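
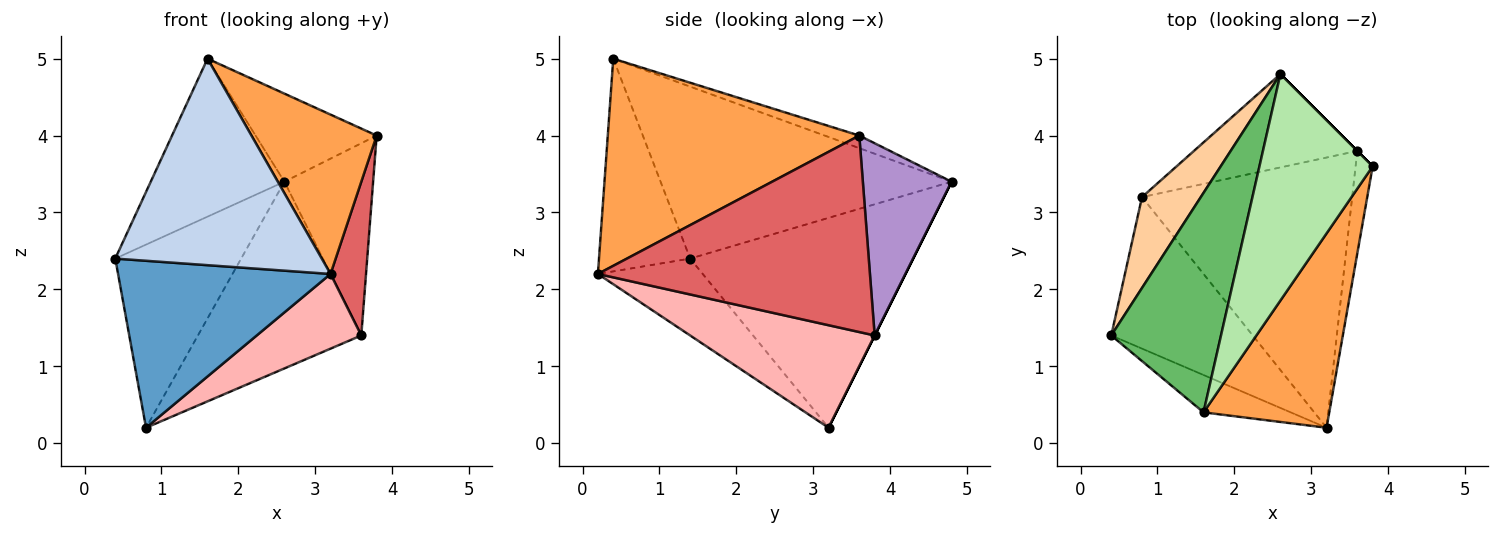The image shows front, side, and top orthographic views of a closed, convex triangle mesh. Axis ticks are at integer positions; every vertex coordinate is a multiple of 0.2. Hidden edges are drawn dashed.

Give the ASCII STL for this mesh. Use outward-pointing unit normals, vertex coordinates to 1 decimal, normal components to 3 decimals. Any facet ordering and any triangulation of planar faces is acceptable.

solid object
 facet normal -0.343 -0.695 -0.631
  outer loop
   vertex 0.8 3.2 0.2
   vertex 3.2 0.2 2.2
   vertex 0.4 1.4 2.4
  endloop
 endfacet
 facet normal -0.398 -0.903 -0.163
  outer loop
   vertex 1.6 0.4 5.0
   vertex 0.4 1.4 2.4
   vertex 3.2 0.2 2.2
  endloop
 endfacet
 facet normal 0.787 -0.392 0.477
  outer loop
   vertex 1.6 0.4 5.0
   vertex 3.2 0.2 2.2
   vertex 3.8 3.6 4.0
  endloop
 endfacet
 facet normal -0.846 0.478 0.237
  outer loop
   vertex 2.6 4.8 3.4
   vertex 0.8 3.2 0.2
   vertex 0.4 1.4 2.4
  endloop
 endfacet
 facet normal -0.786 0.361 0.502
  outer loop
   vertex 2.6 4.8 3.4
   vertex 0.4 1.4 2.4
   vertex 1.6 0.4 5.0
  endloop
 endfacet
 facet normal -0.103 0.361 0.927
  outer loop
   vertex 2.6 4.8 3.4
   vertex 1.6 0.4 5.0
   vertex 3.8 3.6 4.0
  endloop
 endfacet
 facet normal 0.988 -0.129 -0.086
  outer loop
   vertex 3.6 3.8 1.4
   vertex 3.8 3.6 4.0
   vertex 3.2 0.2 2.2
  endloop
 endfacet
 facet normal 0.425 -0.241 -0.872
  outer loop
   vertex 3.6 3.8 1.4
   vertex 3.2 0.2 2.2
   vertex 0.8 3.2 0.2
  endloop
 endfacet
 facet normal 0.707 0.707 0.000
  outer loop
   vertex 3.6 3.8 1.4
   vertex 2.6 4.8 3.4
   vertex 3.8 3.6 4.0
  endloop
 endfacet
 facet normal 0.000 0.894 -0.447
  outer loop
   vertex 3.6 3.8 1.4
   vertex 0.8 3.2 0.2
   vertex 2.6 4.8 3.4
  endloop
 endfacet
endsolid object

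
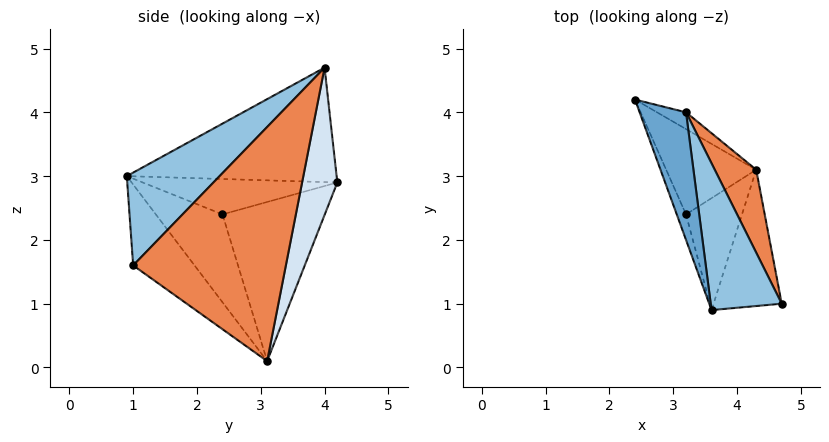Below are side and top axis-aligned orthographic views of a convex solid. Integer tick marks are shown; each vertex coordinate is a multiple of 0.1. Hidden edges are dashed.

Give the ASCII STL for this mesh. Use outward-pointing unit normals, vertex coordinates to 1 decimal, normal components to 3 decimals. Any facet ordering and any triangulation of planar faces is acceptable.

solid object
 facet normal -0.881 -0.310 0.357
  outer loop
   vertex 3.2 4.0 4.7
   vertex 2.4 4.2 2.9
   vertex 3.6 0.9 3.0
  endloop
 endfacet
 facet normal 0.774 -0.225 0.592
  outer loop
   vertex 3.2 4.0 4.7
   vertex 3.6 0.9 3.0
   vertex 4.7 1.0 1.6
  endloop
 endfacet
 facet normal -0.654 -0.518 -0.551
  outer loop
   vertex 4.3 3.1 0.1
   vertex 4.7 1.0 1.6
   vertex 3.6 0.9 3.0
  endloop
 endfacet
 facet normal 0.408 0.909 -0.080
  outer loop
   vertex 4.3 3.1 0.1
   vertex 2.4 4.2 2.9
   vertex 3.2 4.0 4.7
  endloop
 endfacet
 facet normal 0.940 0.298 0.166
  outer loop
   vertex 4.3 3.1 0.1
   vertex 3.2 4.0 4.7
   vertex 4.7 1.0 1.6
  endloop
 endfacet
 facet normal -0.910 -0.338 -0.239
  outer loop
   vertex 3.2 2.4 2.4
   vertex 3.6 0.9 3.0
   vertex 2.4 4.2 2.9
  endloop
 endfacet
 facet normal -0.844 -0.243 -0.478
  outer loop
   vertex 3.2 2.4 2.4
   vertex 2.4 4.2 2.9
   vertex 4.3 3.1 0.1
  endloop
 endfacet
 facet normal -0.772 -0.403 -0.492
  outer loop
   vertex 3.2 2.4 2.4
   vertex 4.3 3.1 0.1
   vertex 3.6 0.9 3.0
  endloop
 endfacet
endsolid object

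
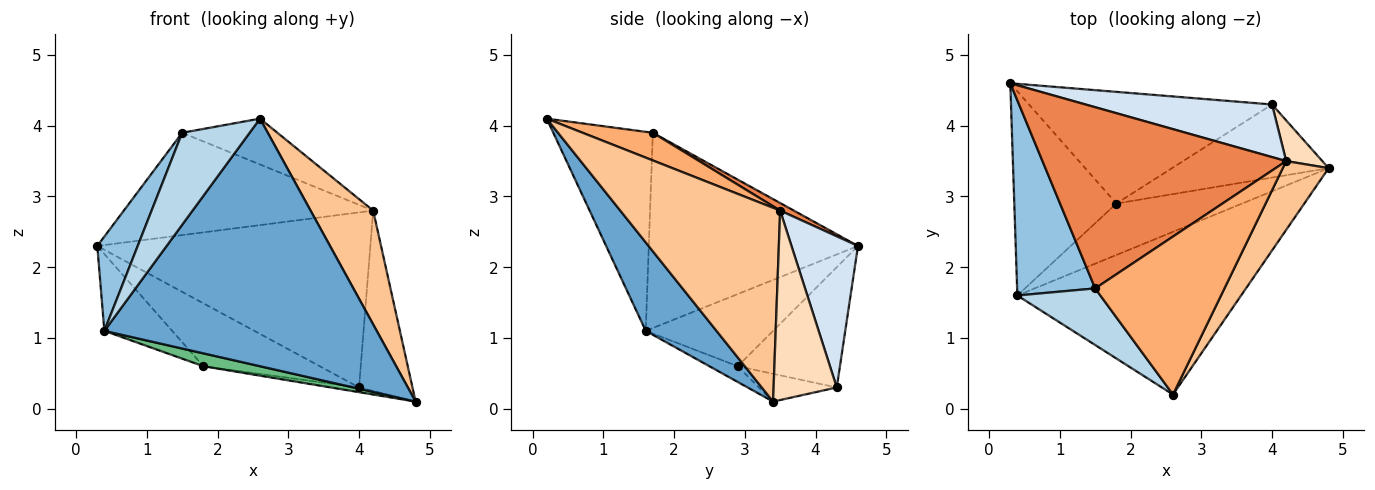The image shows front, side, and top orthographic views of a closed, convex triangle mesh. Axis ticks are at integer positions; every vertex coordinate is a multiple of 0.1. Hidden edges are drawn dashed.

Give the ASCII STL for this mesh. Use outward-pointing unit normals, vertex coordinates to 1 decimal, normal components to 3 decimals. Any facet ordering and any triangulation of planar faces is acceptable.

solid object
 facet normal 0.212 -0.817 -0.537
  outer loop
   vertex 0.4 1.6 1.1
   vertex 4.8 3.4 0.1
   vertex 2.6 0.2 4.1
  endloop
 endfacet
 facet normal -0.914 -0.177 0.365
  outer loop
   vertex 1.5 1.7 3.9
   vertex 0.3 4.6 2.3
   vertex 0.4 1.6 1.1
  endloop
 endfacet
 facet normal -0.782 -0.530 0.326
  outer loop
   vertex 1.5 1.7 3.9
   vertex 0.4 1.6 1.1
   vertex 2.6 0.2 4.1
  endloop
 endfacet
 facet normal 0.227 0.933 0.280
  outer loop
   vertex 4.2 3.5 2.8
   vertex 4.0 4.3 0.3
   vertex 0.3 4.6 2.3
  endloop
 endfacet
 facet normal 0.027 0.491 0.870
  outer loop
   vertex 4.2 3.5 2.8
   vertex 0.3 4.6 2.3
   vertex 1.5 1.7 3.9
  endloop
 endfacet
 facet normal 0.201 0.273 0.941
  outer loop
   vertex 4.2 3.5 2.8
   vertex 1.5 1.7 3.9
   vertex 2.6 0.2 4.1
  endloop
 endfacet
 facet normal 0.909 -0.356 0.215
  outer loop
   vertex 4.2 3.5 2.8
   vertex 2.6 0.2 4.1
   vertex 4.8 3.4 0.1
  endloop
 endfacet
 facet normal 0.755 0.639 0.144
  outer loop
   vertex 4.2 3.5 2.8
   vertex 4.8 3.4 0.1
   vertex 4.0 4.3 0.3
  endloop
 endfacet
 facet normal -0.120 -0.241 -0.963
  outer loop
   vertex 1.8 2.9 0.6
   vertex 4.8 3.4 0.1
   vertex 0.4 1.6 1.1
  endloop
 endfacet
 facet normal -0.174 0.063 -0.983
  outer loop
   vertex 1.8 2.9 0.6
   vertex 4.0 4.3 0.3
   vertex 4.8 3.4 0.1
  endloop
 endfacet
 facet normal -0.552 0.294 -0.781
  outer loop
   vertex 1.8 2.9 0.6
   vertex 0.4 1.6 1.1
   vertex 0.3 4.6 2.3
  endloop
 endfacet
 facet normal -0.396 0.451 -0.800
  outer loop
   vertex 1.8 2.9 0.6
   vertex 0.3 4.6 2.3
   vertex 4.0 4.3 0.3
  endloop
 endfacet
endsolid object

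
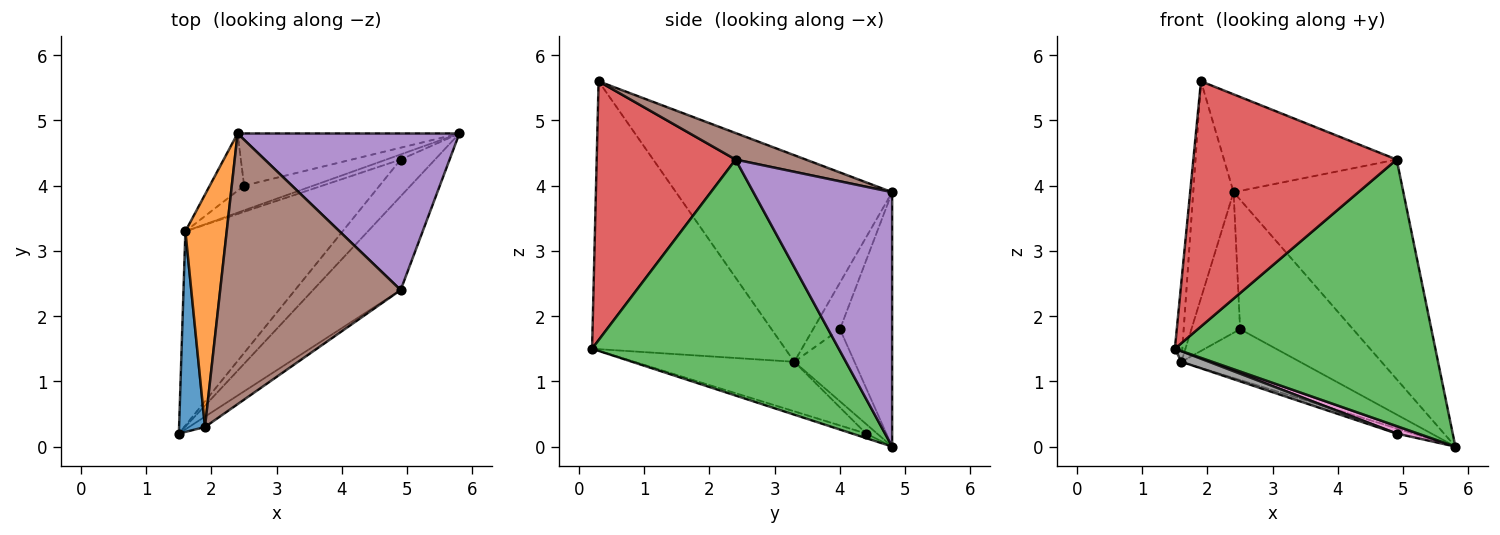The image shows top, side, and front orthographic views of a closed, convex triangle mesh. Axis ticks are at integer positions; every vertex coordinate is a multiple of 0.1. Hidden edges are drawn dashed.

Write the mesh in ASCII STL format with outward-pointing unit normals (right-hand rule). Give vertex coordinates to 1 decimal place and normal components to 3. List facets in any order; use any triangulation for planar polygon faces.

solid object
 facet normal -0.995 0.038 0.096
  outer loop
   vertex 1.6 3.3 1.3
   vertex 1.5 0.2 1.5
   vertex 1.9 0.3 5.6
  endloop
 endfacet
 facet normal -0.965 0.180 0.193
  outer loop
   vertex 1.6 3.3 1.3
   vertex 1.9 0.3 5.6
   vertex 2.4 4.8 3.9
  endloop
 endfacet
 facet normal 0.666 -0.703 -0.247
  outer loop
   vertex 4.9 2.4 4.4
   vertex 1.5 0.2 1.5
   vertex 5.8 4.8 0.0
  endloop
 endfacet
 facet normal 0.564 -0.825 -0.035
  outer loop
   vertex 4.9 2.4 4.4
   vertex 1.9 0.3 5.6
   vertex 1.5 0.2 1.5
  endloop
 endfacet
 facet normal 0.554 0.678 0.483
  outer loop
   vertex 4.9 2.4 4.4
   vertex 5.8 4.8 0.0
   vertex 2.4 4.8 3.9
  endloop
 endfacet
 facet normal 0.137 0.337 0.932
  outer loop
   vertex 4.9 2.4 4.4
   vertex 2.4 4.8 3.9
   vertex 1.9 0.3 5.6
  endloop
 endfacet
 facet normal -0.129 -0.197 -0.972
  outer loop
   vertex 4.9 4.4 0.2
   vertex 5.8 4.8 0.0
   vertex 1.5 0.2 1.5
  endloop
 endfacet
 facet normal -0.300 -0.052 -0.952
  outer loop
   vertex 4.9 4.4 0.2
   vertex 1.5 0.2 1.5
   vertex 1.6 3.3 1.3
  endloop
 endfacet
 facet normal -0.426 0.640 -0.640
  outer loop
   vertex 4.9 4.4 0.2
   vertex 1.6 3.3 1.3
   vertex 5.8 4.8 0.0
  endloop
 endfacet
 facet normal -0.394 0.852 -0.344
  outer loop
   vertex 2.5 4.0 1.8
   vertex 2.4 4.8 3.9
   vertex 5.8 4.8 0.0
  endloop
 endfacet
 facet normal -0.415 0.818 -0.398
  outer loop
   vertex 2.5 4.0 1.8
   vertex 5.8 4.8 0.0
   vertex 1.6 3.3 1.3
  endloop
 endfacet
 facet normal -0.455 0.825 -0.336
  outer loop
   vertex 2.5 4.0 1.8
   vertex 1.6 3.3 1.3
   vertex 2.4 4.8 3.9
  endloop
 endfacet
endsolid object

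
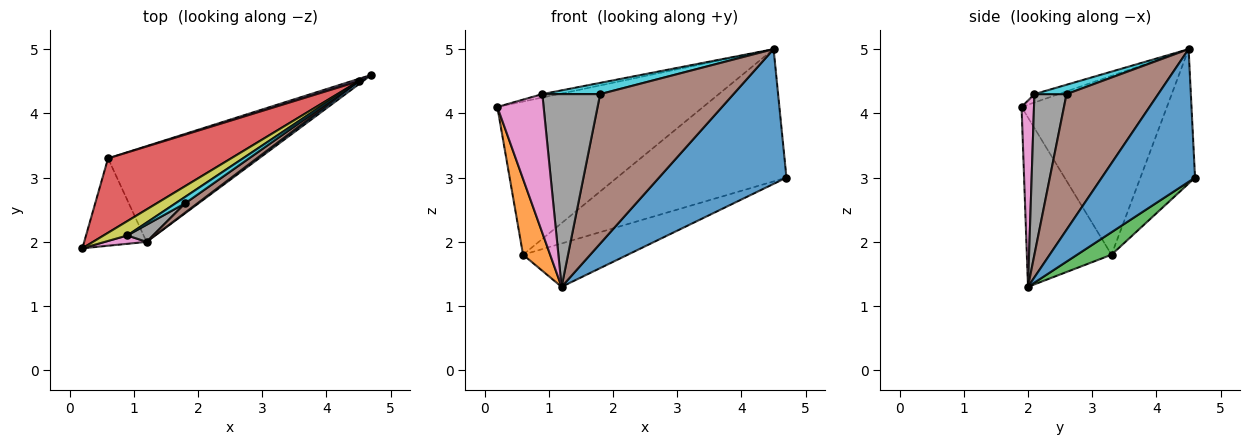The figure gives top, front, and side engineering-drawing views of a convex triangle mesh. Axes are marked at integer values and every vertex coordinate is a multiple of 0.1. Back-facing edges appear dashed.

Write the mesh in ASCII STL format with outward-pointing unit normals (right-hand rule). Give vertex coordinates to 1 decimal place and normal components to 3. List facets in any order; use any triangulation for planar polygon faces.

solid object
 facet normal 0.590 -0.807 0.019
  outer loop
   vertex 4.5 4.5 5.0
   vertex 1.2 2.0 1.3
   vertex 4.7 4.6 3.0
  endloop
 endfacet
 facet normal -0.899 -0.287 -0.331
  outer loop
   vertex 0.6 3.3 1.8
   vertex 1.2 2.0 1.3
   vertex 0.2 1.9 4.1
  endloop
 endfacet
 facet normal 0.134 0.409 -0.903
  outer loop
   vertex 0.6 3.3 1.8
   vertex 4.7 4.6 3.0
   vertex 1.2 2.0 1.3
  endloop
 endfacet
 facet normal -0.536 0.759 0.369
  outer loop
   vertex 0.6 3.3 1.8
   vertex 0.2 1.9 4.1
   vertex 4.5 4.5 5.0
  endloop
 endfacet
 facet normal -0.307 0.952 0.017
  outer loop
   vertex 0.6 3.3 1.8
   vertex 4.5 4.5 5.0
   vertex 4.7 4.6 3.0
  endloop
 endfacet
 facet normal 0.566 -0.823 0.051
  outer loop
   vertex 1.8 2.6 4.3
   vertex 1.2 2.0 1.3
   vertex 4.5 4.5 5.0
  endloop
 endfacet
 facet normal 0.259 -0.964 0.058
  outer loop
   vertex 0.9 2.1 4.3
   vertex 0.2 1.9 4.1
   vertex 1.2 2.0 1.3
  endloop
 endfacet
 facet normal 0.484 -0.872 0.077
  outer loop
   vertex 0.9 2.1 4.3
   vertex 1.2 2.0 1.3
   vertex 1.8 2.6 4.3
  endloop
 endfacet
 facet normal -0.326 0.220 0.919
  outer loop
   vertex 0.9 2.1 4.3
   vertex 4.5 4.5 5.0
   vertex 0.2 1.9 4.1
  endloop
 endfacet
 facet normal 0.434 -0.782 0.447
  outer loop
   vertex 0.9 2.1 4.3
   vertex 1.8 2.6 4.3
   vertex 4.5 4.5 5.0
  endloop
 endfacet
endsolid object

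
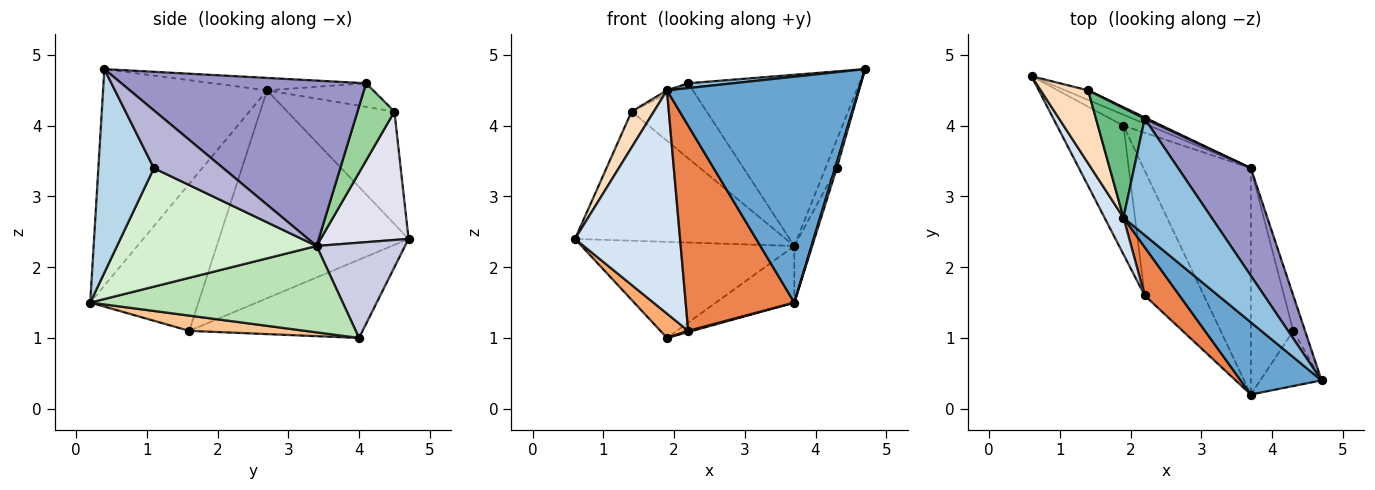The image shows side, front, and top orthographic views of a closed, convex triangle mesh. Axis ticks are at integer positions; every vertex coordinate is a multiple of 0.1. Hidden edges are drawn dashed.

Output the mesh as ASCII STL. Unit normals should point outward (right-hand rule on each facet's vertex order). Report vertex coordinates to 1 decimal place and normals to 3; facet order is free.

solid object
 facet normal -0.632 -0.738 0.236
  outer loop
   vertex 1.9 2.7 4.5
   vertex 3.7 0.2 1.5
   vertex 4.7 0.4 4.8
  endloop
 endfacet
 facet normal -0.140 -0.041 0.989
  outer loop
   vertex 1.9 2.7 4.5
   vertex 4.7 0.4 4.8
   vertex 2.2 4.1 4.6
  endloop
 endfacet
 facet normal 0.957 -0.030 -0.288
  outer loop
   vertex 4.3 1.1 3.4
   vertex 4.7 0.4 4.8
   vertex 3.7 0.2 1.5
  endloop
 endfacet
 facet normal -0.872 -0.483 0.079
  outer loop
   vertex 2.2 1.6 1.1
   vertex 1.9 2.7 4.5
   vertex 0.6 4.7 2.4
  endloop
 endfacet
 facet normal -0.696 -0.699 0.165
  outer loop
   vertex 2.2 1.6 1.1
   vertex 3.7 0.2 1.5
   vertex 1.9 2.7 4.5
  endloop
 endfacet
 facet normal -0.757 -0.121 -0.642
  outer loop
   vertex 2.2 1.6 1.1
   vertex 0.6 4.7 2.4
   vertex 1.9 4.0 1.0
  endloop
 endfacet
 facet normal 0.250 -0.009 -0.968
  outer loop
   vertex 2.2 1.6 1.1
   vertex 1.9 4.0 1.0
   vertex 3.7 0.2 1.5
  endloop
 endfacet
 facet normal -0.905 -0.188 0.381
  outer loop
   vertex 1.4 4.5 4.2
   vertex 0.6 4.7 2.4
   vertex 1.9 2.7 4.5
  endloop
 endfacet
 facet normal -0.435 0.029 0.900
  outer loop
   vertex 1.4 4.5 4.2
   vertex 1.9 2.7 4.5
   vertex 2.2 4.1 4.6
  endloop
 endfacet
 facet normal 0.441 0.897 0.015
  outer loop
   vertex 3.7 3.4 2.3
   vertex 1.4 4.5 4.2
   vertex 2.2 4.1 4.6
  endloop
 endfacet
 facet normal 0.616 0.191 -0.764
  outer loop
   vertex 3.7 3.4 2.3
   vertex 3.7 0.2 1.5
   vertex 1.9 4.0 1.0
  endloop
 endfacet
 facet normal 0.938 0.084 -0.336
  outer loop
   vertex 3.7 3.4 2.3
   vertex 4.3 1.1 3.4
   vertex 3.7 0.2 1.5
  endloop
 endfacet
 facet normal 0.771 0.539 0.339
  outer loop
   vertex 3.7 3.4 2.3
   vertex 2.2 4.1 4.6
   vertex 4.7 0.4 4.8
  endloop
 endfacet
 facet normal 0.968 0.158 -0.197
  outer loop
   vertex 3.7 3.4 2.3
   vertex 4.7 0.4 4.8
   vertex 4.3 1.1 3.4
  endloop
 endfacet
 facet normal 0.382 0.918 -0.105
  outer loop
   vertex 3.7 3.4 2.3
   vertex 1.9 4.0 1.0
   vertex 0.6 4.7 2.4
  endloop
 endfacet
 facet normal 0.384 0.921 -0.068
  outer loop
   vertex 3.7 3.4 2.3
   vertex 0.6 4.7 2.4
   vertex 1.4 4.5 4.2
  endloop
 endfacet
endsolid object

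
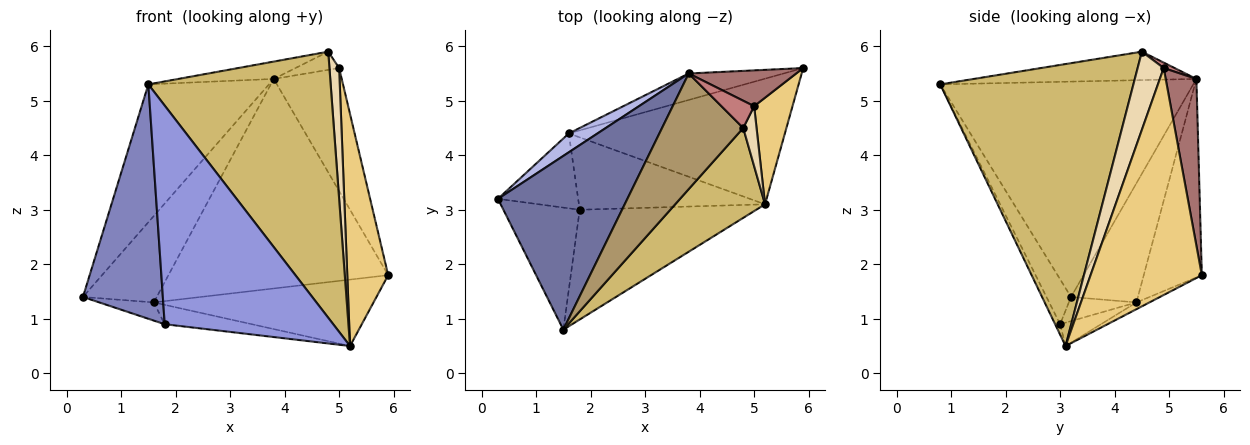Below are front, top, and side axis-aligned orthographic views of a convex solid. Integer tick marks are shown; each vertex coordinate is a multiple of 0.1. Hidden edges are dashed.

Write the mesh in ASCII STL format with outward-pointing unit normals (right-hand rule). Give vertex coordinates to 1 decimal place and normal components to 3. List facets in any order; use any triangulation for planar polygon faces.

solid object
 facet normal -0.793 0.378 0.477
  outer loop
   vertex 3.8 5.5 5.4
   vertex 0.3 3.2 1.4
   vertex 1.5 0.8 5.3
  endloop
 endfacet
 facet normal -0.263 -0.856 -0.446
  outer loop
   vertex 1.8 3.0 0.9
   vertex 1.5 0.8 5.3
   vertex 0.3 3.2 1.4
  endloop
 endfacet
 facet normal -0.026 -0.893 -0.449
  outer loop
   vertex 1.8 3.0 0.9
   vertex 5.2 3.1 0.5
   vertex 1.5 0.8 5.3
  endloop
 endfacet
 facet normal -0.663 0.731 0.159
  outer loop
   vertex 1.6 4.4 1.3
   vertex 0.3 3.2 1.4
   vertex 3.8 5.5 5.4
  endloop
 endfacet
 facet normal -0.254 0.960 -0.121
  outer loop
   vertex 1.6 4.4 1.3
   vertex 3.8 5.5 5.4
   vertex 5.9 5.6 1.8
  endloop
 endfacet
 facet normal -0.281 0.226 -0.933
  outer loop
   vertex 1.6 4.4 1.3
   vertex 1.8 3.0 0.9
   vertex 0.3 3.2 1.4
  endloop
 endfacet
 facet normal -0.028 0.467 -0.884
  outer loop
   vertex 1.6 4.4 1.3
   vertex 5.9 5.6 1.8
   vertex 5.2 3.1 0.5
  endloop
 endfacet
 facet normal -0.120 0.257 -0.959
  outer loop
   vertex 1.6 4.4 1.3
   vertex 5.2 3.1 0.5
   vertex 1.8 3.0 0.9
  endloop
 endfacet
 facet normal -0.327 0.140 0.935
  outer loop
   vertex 4.8 4.5 5.9
   vertex 3.8 5.5 5.4
   vertex 1.5 0.8 5.3
  endloop
 endfacet
 facet normal 0.709 -0.669 0.226
  outer loop
   vertex 4.8 4.5 5.9
   vertex 1.5 0.8 5.3
   vertex 5.2 3.1 0.5
  endloop
 endfacet
 facet normal 0.927 -0.341 0.157
  outer loop
   vertex 5.0 4.9 5.6
   vertex 5.2 3.1 0.5
   vertex 5.9 5.6 1.8
  endloop
 endfacet
 facet normal 0.925 -0.344 0.158
  outer loop
   vertex 5.0 4.9 5.6
   vertex 4.8 4.5 5.9
   vertex 5.2 3.1 0.5
  endloop
 endfacet
 facet normal 0.398 0.881 0.256
  outer loop
   vertex 5.0 4.9 5.6
   vertex 5.9 5.6 1.8
   vertex 3.8 5.5 5.4
  endloop
 endfacet
 facet normal 0.137 0.549 0.824
  outer loop
   vertex 5.0 4.9 5.6
   vertex 3.8 5.5 5.4
   vertex 4.8 4.5 5.9
  endloop
 endfacet
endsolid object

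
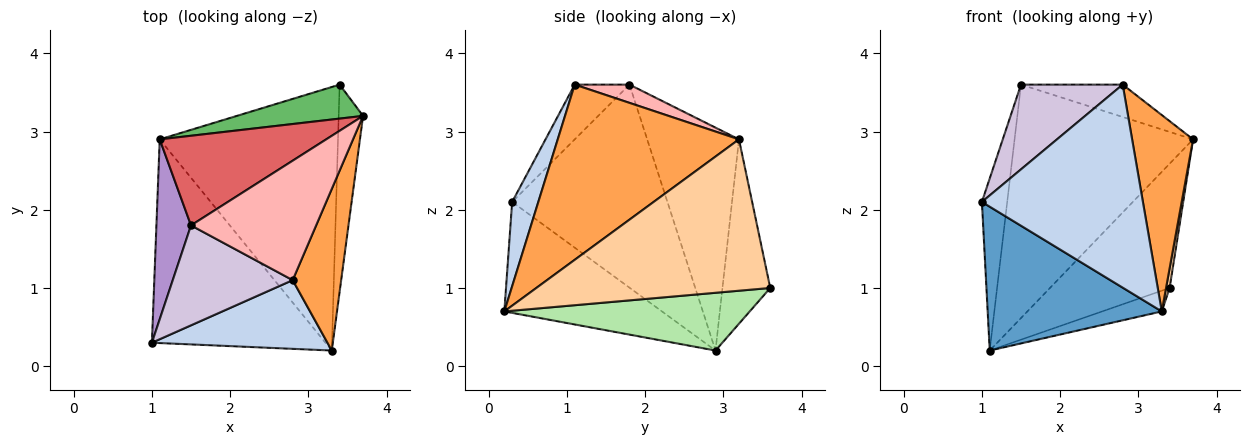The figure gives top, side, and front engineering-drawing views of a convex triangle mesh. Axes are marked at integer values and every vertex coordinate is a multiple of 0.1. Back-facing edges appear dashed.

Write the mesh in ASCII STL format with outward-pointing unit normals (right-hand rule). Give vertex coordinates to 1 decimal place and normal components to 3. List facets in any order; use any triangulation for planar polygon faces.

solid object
 facet normal -0.463 -0.511 -0.724
  outer loop
   vertex 1.1 2.9 0.2
   vertex 3.3 0.2 0.7
   vertex 1.0 0.3 2.1
  endloop
 endfacet
 facet normal 0.152 -0.936 0.317
  outer loop
   vertex 2.8 1.1 3.6
   vertex 1.0 0.3 2.1
   vertex 3.3 0.2 0.7
  endloop
 endfacet
 facet normal 0.917 -0.308 0.254
  outer loop
   vertex 2.8 1.1 3.6
   vertex 3.3 0.2 0.7
   vertex 3.7 3.2 2.9
  endloop
 endfacet
 facet normal 0.987 -0.015 -0.159
  outer loop
   vertex 3.4 3.6 1.0
   vertex 3.7 3.2 2.9
   vertex 3.3 0.2 0.7
  endloop
 endfacet
 facet normal -0.360 0.900 0.246
  outer loop
   vertex 3.4 3.6 1.0
   vertex 1.1 2.9 0.2
   vertex 3.7 3.2 2.9
  endloop
 endfacet
 facet normal 0.307 0.075 -0.949
  outer loop
   vertex 3.4 3.6 1.0
   vertex 3.3 0.2 0.7
   vertex 1.1 2.9 0.2
  endloop
 endfacet
 facet normal -0.433 0.842 0.323
  outer loop
   vertex 1.5 1.8 3.6
   vertex 3.7 3.2 2.9
   vertex 1.1 2.9 0.2
  endloop
 endfacet
 facet normal 0.139 0.259 0.956
  outer loop
   vertex 1.5 1.8 3.6
   vertex 2.8 1.1 3.6
   vertex 3.7 3.2 2.9
  endloop
 endfacet
 facet normal -0.973 0.159 0.166
  outer loop
   vertex 1.5 1.8 3.6
   vertex 1.1 2.9 0.2
   vertex 1.0 0.3 2.1
  endloop
 endfacet
 facet normal -0.329 -0.611 0.720
  outer loop
   vertex 1.5 1.8 3.6
   vertex 1.0 0.3 2.1
   vertex 2.8 1.1 3.6
  endloop
 endfacet
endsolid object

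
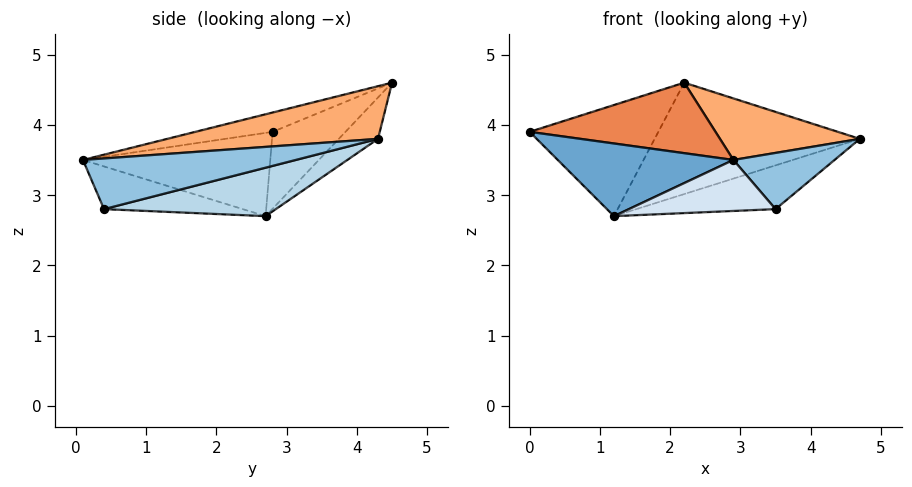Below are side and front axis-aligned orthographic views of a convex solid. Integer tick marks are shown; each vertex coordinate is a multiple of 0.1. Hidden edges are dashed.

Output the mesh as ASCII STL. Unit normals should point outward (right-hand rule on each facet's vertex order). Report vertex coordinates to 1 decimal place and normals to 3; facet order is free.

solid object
 facet normal -0.605 -0.568 -0.558
  outer loop
   vertex 1.2 2.7 2.7
   vertex 2.9 0.1 3.5
   vertex 0.0 2.8 3.9
  endloop
 endfacet
 facet normal 0.778 -0.370 0.508
  outer loop
   vertex 3.5 0.4 2.8
   vertex 4.7 4.3 3.8
   vertex 2.9 0.1 3.5
  endloop
 endfacet
 facet normal 0.220 0.178 -0.959
  outer loop
   vertex 3.5 0.4 2.8
   vertex 1.2 2.7 2.7
   vertex 4.7 4.3 3.8
  endloop
 endfacet
 facet normal -0.511 -0.540 -0.669
  outer loop
   vertex 3.5 0.4 2.8
   vertex 2.9 0.1 3.5
   vertex 1.2 2.7 2.7
  endloop
 endfacet
 facet normal -0.107 -0.257 0.960
  outer loop
   vertex 2.2 4.5 4.6
   vertex 0.0 2.8 3.9
   vertex 2.9 0.1 3.5
  endloop
 endfacet
 facet normal 0.285 -0.189 0.939
  outer loop
   vertex 2.2 4.5 4.6
   vertex 2.9 0.1 3.5
   vertex 4.7 4.3 3.8
  endloop
 endfacet
 facet normal -0.429 0.758 -0.492
  outer loop
   vertex 2.2 4.5 4.6
   vertex 1.2 2.7 2.7
   vertex 0.0 2.8 3.9
  endloop
 endfacet
 facet normal -0.144 0.755 -0.639
  outer loop
   vertex 2.2 4.5 4.6
   vertex 4.7 4.3 3.8
   vertex 1.2 2.7 2.7
  endloop
 endfacet
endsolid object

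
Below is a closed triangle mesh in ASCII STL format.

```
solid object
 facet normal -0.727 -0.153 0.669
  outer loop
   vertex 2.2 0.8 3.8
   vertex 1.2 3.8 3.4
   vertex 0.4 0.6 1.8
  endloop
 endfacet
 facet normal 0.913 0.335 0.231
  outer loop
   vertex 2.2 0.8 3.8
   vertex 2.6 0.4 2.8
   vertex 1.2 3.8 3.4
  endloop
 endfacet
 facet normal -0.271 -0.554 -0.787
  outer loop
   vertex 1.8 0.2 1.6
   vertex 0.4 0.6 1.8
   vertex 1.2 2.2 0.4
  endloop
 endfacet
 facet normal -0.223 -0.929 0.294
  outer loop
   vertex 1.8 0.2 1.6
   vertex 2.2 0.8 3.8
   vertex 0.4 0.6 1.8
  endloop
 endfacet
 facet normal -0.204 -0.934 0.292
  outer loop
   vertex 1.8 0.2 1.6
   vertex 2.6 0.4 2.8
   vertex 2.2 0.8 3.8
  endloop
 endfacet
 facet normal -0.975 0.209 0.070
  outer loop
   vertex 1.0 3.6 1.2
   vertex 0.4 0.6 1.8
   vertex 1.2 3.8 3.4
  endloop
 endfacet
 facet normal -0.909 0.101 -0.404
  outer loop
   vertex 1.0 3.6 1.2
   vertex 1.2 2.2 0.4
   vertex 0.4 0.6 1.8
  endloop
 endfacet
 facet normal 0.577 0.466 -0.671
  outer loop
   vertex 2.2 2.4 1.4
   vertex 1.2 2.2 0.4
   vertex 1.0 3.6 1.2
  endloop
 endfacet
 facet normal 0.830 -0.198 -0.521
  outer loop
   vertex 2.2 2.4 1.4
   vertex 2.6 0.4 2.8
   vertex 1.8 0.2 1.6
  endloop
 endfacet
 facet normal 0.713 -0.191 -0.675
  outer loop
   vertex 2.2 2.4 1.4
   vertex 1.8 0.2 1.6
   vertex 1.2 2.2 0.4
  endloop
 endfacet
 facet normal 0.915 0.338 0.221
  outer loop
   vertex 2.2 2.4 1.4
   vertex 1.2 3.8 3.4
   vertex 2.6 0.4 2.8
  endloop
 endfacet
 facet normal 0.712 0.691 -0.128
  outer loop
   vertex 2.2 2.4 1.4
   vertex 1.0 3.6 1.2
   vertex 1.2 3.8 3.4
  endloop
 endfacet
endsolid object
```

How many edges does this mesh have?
18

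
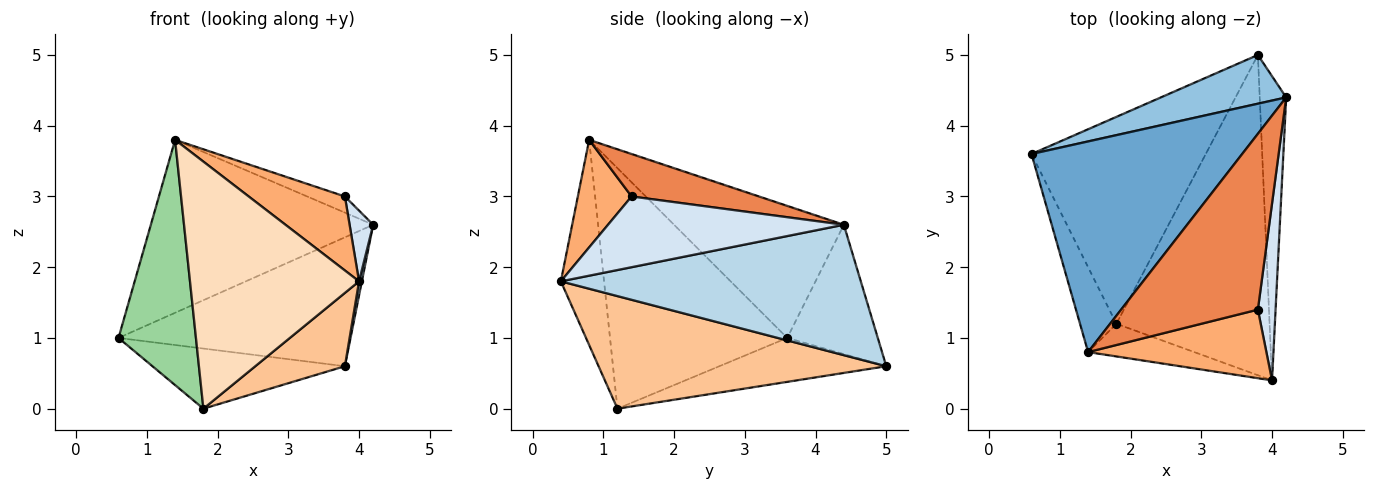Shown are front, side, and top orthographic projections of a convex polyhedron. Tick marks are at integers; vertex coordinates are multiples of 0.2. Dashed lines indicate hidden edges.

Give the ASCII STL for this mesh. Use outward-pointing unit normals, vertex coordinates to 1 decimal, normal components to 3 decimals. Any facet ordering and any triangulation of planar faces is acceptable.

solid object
 facet normal -0.436 0.571 0.696
  outer loop
   vertex 1.4 0.8 3.8
   vertex 4.2 4.4 2.6
   vertex 0.6 3.6 1.0
  endloop
 endfacet
 facet normal -0.343 0.879 0.332
  outer loop
   vertex 3.8 5.0 0.6
   vertex 0.6 3.6 1.0
   vertex 4.2 4.4 2.6
  endloop
 endfacet
 facet normal 0.980 -0.009 -0.199
  outer loop
   vertex 3.8 5.0 0.6
   vertex 4.2 4.4 2.6
   vertex 4.0 0.4 1.8
  endloop
 endfacet
 facet normal 0.966 -0.097 0.241
  outer loop
   vertex 3.8 1.4 3.0
   vertex 4.0 0.4 1.8
   vertex 4.2 4.4 2.6
  endloop
 endfacet
 facet normal 0.295 0.087 0.951
  outer loop
   vertex 3.8 1.4 3.0
   vertex 4.2 4.4 2.6
   vertex 1.4 0.8 3.8
  endloop
 endfacet
 facet normal 0.379 -0.679 0.629
  outer loop
   vertex 3.8 1.4 3.0
   vertex 1.4 0.8 3.8
   vertex 4.0 0.4 1.8
  endloop
 endfacet
 facet normal 0.582 -0.181 -0.792
  outer loop
   vertex 1.8 1.2 0.0
   vertex 3.8 5.0 0.6
   vertex 4.0 0.4 1.8
  endloop
 endfacet
 facet normal -0.246 -0.961 -0.127
  outer loop
   vertex 1.8 1.2 0.0
   vertex 4.0 0.4 1.8
   vertex 1.4 0.8 3.8
  endloop
 endfacet
 facet normal -0.235 0.271 -0.933
  outer loop
   vertex 1.8 1.2 0.0
   vertex 0.6 3.6 1.0
   vertex 3.8 5.0 0.6
  endloop
 endfacet
 facet normal -0.908 -0.397 -0.137
  outer loop
   vertex 1.8 1.2 0.0
   vertex 1.4 0.8 3.8
   vertex 0.6 3.6 1.0
  endloop
 endfacet
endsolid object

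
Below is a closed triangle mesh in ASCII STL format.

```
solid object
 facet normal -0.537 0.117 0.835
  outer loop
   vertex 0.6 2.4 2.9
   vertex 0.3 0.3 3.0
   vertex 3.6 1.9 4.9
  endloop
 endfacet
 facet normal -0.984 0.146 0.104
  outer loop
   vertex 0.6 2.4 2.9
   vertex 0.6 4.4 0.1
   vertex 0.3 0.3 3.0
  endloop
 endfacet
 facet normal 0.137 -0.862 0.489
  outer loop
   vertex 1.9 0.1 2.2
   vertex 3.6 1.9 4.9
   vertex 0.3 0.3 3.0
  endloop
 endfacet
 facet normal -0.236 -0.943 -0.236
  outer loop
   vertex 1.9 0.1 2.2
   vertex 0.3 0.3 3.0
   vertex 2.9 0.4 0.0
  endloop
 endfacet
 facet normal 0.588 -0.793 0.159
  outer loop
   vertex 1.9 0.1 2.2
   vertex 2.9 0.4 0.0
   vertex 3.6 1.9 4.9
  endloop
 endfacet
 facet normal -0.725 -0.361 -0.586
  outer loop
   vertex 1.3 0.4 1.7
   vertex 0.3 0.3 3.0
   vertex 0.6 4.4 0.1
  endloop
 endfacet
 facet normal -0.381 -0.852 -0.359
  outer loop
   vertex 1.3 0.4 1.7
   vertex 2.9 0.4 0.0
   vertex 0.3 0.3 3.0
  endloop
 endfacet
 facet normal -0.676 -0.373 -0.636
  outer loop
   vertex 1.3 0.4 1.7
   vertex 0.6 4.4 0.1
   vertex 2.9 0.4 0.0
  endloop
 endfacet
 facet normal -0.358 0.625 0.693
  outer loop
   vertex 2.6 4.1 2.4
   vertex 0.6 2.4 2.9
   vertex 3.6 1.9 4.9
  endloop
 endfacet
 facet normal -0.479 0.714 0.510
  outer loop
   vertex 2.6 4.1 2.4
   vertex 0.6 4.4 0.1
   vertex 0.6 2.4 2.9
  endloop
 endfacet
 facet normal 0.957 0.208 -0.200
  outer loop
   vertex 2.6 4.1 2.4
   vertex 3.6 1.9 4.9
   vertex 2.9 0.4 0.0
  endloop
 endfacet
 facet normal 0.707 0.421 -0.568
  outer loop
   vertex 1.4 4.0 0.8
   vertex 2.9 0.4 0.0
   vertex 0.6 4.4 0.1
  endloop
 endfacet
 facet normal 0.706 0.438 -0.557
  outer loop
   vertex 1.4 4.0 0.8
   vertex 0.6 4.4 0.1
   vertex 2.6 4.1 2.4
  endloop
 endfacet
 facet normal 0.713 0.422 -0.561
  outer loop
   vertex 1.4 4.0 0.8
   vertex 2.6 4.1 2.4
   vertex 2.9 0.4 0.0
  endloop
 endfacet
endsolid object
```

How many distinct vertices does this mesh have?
9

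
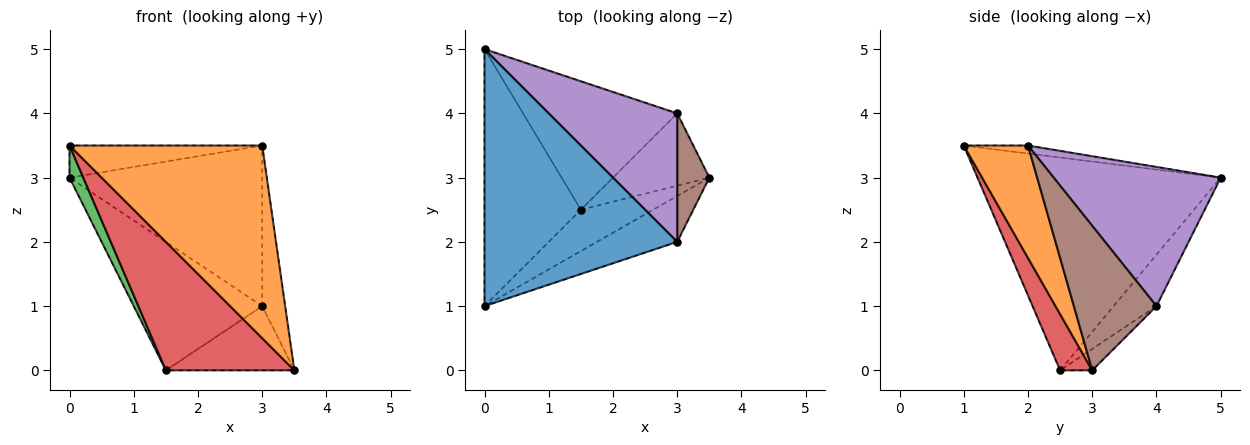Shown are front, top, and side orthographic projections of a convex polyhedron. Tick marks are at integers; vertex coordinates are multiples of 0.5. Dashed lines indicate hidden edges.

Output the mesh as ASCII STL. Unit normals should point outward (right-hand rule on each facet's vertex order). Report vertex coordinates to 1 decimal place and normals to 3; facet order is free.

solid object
 facet normal -0.041 0.124 0.991
  outer loop
   vertex 3.0 2.0 3.5
   vertex 0.0 5.0 3.0
   vertex 0.0 1.0 3.5
  endloop
 endfacet
 facet normal 0.308 -0.925 -0.220
  outer loop
   vertex 3.0 2.0 3.5
   vertex 0.0 1.0 3.5
   vertex 3.5 3.0 0.0
  endloop
 endfacet
 facet normal -0.910 -0.051 -0.412
  outer loop
   vertex 1.5 2.5 0.0
   vertex 0.0 1.0 3.5
   vertex 0.0 5.0 3.0
  endloop
 endfacet
 facet normal 0.232 -0.926 -0.298
  outer loop
   vertex 1.5 2.5 0.0
   vertex 3.5 3.0 0.0
   vertex 0.0 1.0 3.5
  endloop
 endfacet
 facet normal 0.560 0.647 0.517
  outer loop
   vertex 3.0 4.0 1.0
   vertex 0.0 5.0 3.0
   vertex 3.0 2.0 3.5
  endloop
 endfacet
 facet normal 0.942 0.262 0.209
  outer loop
   vertex 3.0 4.0 1.0
   vertex 3.0 2.0 3.5
   vertex 3.5 3.0 0.0
  endloop
 endfacet
 facet normal -0.229 0.688 -0.688
  outer loop
   vertex 3.0 4.0 1.0
   vertex 1.5 2.5 0.0
   vertex 0.0 5.0 3.0
  endloop
 endfacet
 facet normal -0.164 0.655 -0.737
  outer loop
   vertex 3.0 4.0 1.0
   vertex 3.5 3.0 0.0
   vertex 1.5 2.5 0.0
  endloop
 endfacet
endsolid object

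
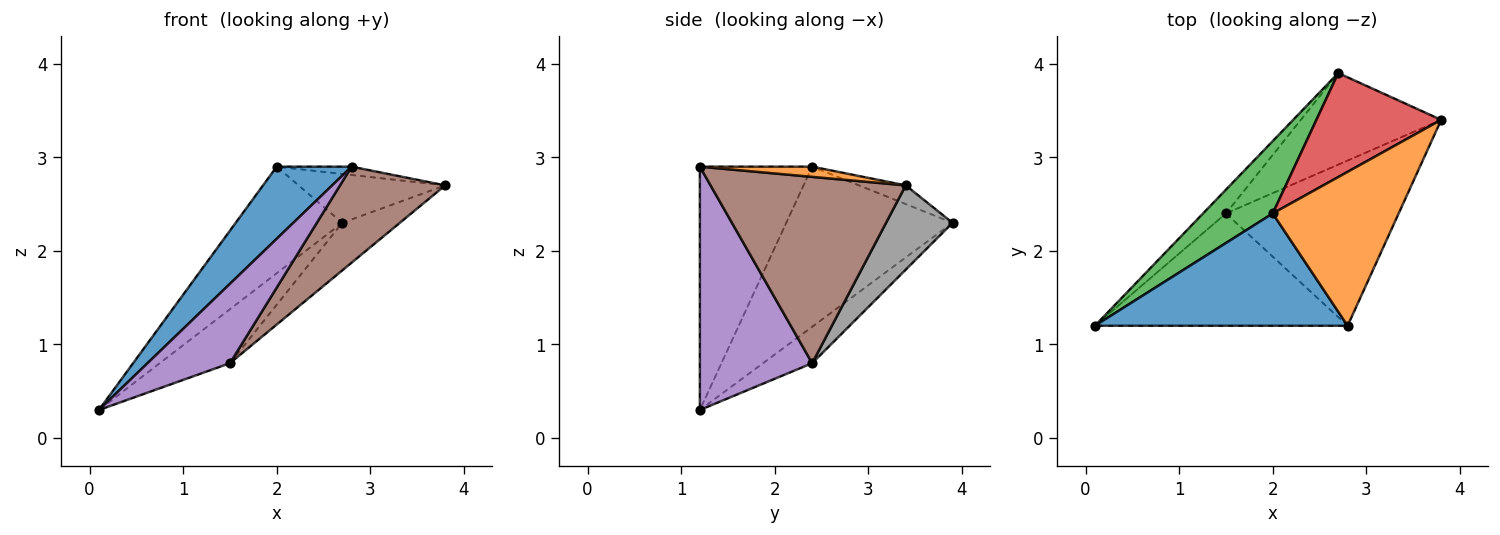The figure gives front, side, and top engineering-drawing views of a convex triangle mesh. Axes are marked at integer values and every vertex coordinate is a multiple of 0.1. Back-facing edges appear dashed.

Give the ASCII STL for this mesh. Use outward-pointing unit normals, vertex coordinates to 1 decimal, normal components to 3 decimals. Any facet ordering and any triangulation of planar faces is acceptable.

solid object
 facet normal -0.630 -0.420 0.654
  outer loop
   vertex 2.0 2.4 2.9
   vertex 0.1 1.2 0.3
   vertex 2.8 1.2 2.9
  endloop
 endfacet
 facet normal 0.081 0.054 0.995
  outer loop
   vertex 2.0 2.4 2.9
   vertex 2.8 1.2 2.9
   vertex 3.8 3.4 2.7
  endloop
 endfacet
 facet normal -0.791 0.507 0.344
  outer loop
   vertex 2.7 3.9 2.3
   vertex 0.1 1.2 0.3
   vertex 2.0 2.4 2.9
  endloop
 endfacet
 facet normal -0.135 0.421 0.897
  outer loop
   vertex 2.7 3.9 2.3
   vertex 2.0 2.4 2.9
   vertex 3.8 3.4 2.7
  endloop
 endfacet
 facet normal 0.618 -0.454 -0.642
  outer loop
   vertex 1.5 2.4 0.8
   vertex 2.8 1.2 2.9
   vertex 0.1 1.2 0.3
  endloop
 endfacet
 facet normal 0.682 -0.368 -0.632
  outer loop
   vertex 1.5 2.4 0.8
   vertex 3.8 3.4 2.7
   vertex 2.8 1.2 2.9
  endloop
 endfacet
 facet normal -0.539 0.771 -0.339
  outer loop
   vertex 1.5 2.4 0.8
   vertex 0.1 1.2 0.3
   vertex 2.7 3.9 2.3
  endloop
 endfacet
 facet normal 0.470 0.407 -0.783
  outer loop
   vertex 1.5 2.4 0.8
   vertex 2.7 3.9 2.3
   vertex 3.8 3.4 2.7
  endloop
 endfacet
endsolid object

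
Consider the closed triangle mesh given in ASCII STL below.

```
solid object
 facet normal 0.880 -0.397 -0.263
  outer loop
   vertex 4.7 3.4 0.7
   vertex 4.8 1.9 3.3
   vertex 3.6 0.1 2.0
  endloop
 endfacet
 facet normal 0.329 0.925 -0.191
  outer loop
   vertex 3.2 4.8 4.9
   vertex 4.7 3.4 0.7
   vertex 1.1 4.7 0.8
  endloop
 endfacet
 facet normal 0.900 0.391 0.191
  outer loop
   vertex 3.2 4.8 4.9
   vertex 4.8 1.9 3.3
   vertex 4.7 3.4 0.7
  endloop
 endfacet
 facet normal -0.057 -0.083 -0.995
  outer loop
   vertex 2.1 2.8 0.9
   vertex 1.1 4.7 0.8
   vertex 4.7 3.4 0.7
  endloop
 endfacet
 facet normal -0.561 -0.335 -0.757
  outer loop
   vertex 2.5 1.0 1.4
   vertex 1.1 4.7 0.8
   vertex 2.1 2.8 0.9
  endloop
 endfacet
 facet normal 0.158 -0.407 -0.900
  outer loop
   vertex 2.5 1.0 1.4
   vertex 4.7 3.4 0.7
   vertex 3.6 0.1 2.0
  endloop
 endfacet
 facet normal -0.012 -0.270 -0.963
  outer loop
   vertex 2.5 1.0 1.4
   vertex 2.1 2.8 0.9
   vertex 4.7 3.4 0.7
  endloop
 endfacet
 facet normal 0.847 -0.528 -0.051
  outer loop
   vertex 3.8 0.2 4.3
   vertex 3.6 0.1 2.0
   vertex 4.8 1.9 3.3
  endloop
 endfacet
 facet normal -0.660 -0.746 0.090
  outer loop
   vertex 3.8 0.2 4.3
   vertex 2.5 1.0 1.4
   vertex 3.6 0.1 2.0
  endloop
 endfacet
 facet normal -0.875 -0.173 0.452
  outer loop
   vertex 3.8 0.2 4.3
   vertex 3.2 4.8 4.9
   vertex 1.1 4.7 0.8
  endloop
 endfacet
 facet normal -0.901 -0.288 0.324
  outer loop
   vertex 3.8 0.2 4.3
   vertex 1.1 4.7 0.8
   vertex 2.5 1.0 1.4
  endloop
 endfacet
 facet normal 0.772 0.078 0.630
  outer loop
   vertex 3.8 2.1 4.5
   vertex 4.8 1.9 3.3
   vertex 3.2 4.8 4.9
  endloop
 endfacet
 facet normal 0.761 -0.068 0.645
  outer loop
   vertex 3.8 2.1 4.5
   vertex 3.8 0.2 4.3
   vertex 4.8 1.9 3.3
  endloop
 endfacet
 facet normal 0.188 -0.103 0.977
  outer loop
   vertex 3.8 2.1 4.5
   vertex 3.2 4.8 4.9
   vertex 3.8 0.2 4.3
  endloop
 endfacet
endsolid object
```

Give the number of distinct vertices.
9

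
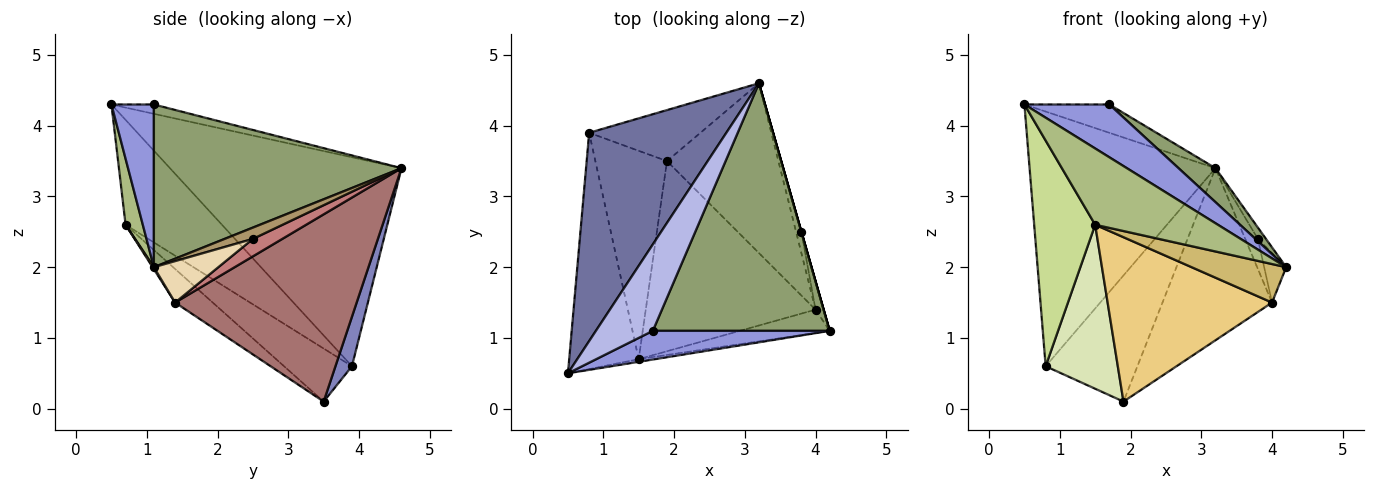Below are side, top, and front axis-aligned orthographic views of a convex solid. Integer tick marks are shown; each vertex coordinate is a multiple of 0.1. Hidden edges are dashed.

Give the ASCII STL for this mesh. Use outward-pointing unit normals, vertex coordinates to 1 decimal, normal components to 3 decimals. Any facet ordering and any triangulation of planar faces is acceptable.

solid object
 facet normal -0.694 0.557 0.456
  outer loop
   vertex 0.8 3.9 0.6
   vertex 0.5 0.5 4.3
   vertex 3.2 4.6 3.4
  endloop
 endfacet
 facet normal 0.165 0.914 -0.370
  outer loop
   vertex 0.8 3.9 0.6
   vertex 3.2 4.6 3.4
   vertex 1.9 3.5 0.1
  endloop
 endfacet
 facet normal 0.402 -0.804 0.437
  outer loop
   vertex 1.7 1.1 4.3
   vertex 0.5 0.5 4.3
   vertex 4.2 1.1 2.0
  endloop
 endfacet
 facet normal -0.154 0.307 0.939
  outer loop
   vertex 1.7 1.1 4.3
   vertex 3.2 4.6 3.4
   vertex 0.5 0.5 4.3
  endloop
 endfacet
 facet normal 0.674 -0.100 0.732
  outer loop
   vertex 1.7 1.1 4.3
   vertex 4.2 1.1 2.0
   vertex 3.2 4.6 3.4
  endloop
 endfacet
 facet normal 0.139 -0.990 -0.035
  outer loop
   vertex 1.5 0.7 2.6
   vertex 4.2 1.1 2.0
   vertex 0.5 0.5 4.3
  endloop
 endfacet
 facet normal -0.737 -0.467 -0.489
  outer loop
   vertex 1.5 0.7 2.6
   vertex 0.5 0.5 4.3
   vertex 0.8 3.9 0.6
  endloop
 endfacet
 facet normal -0.503 -0.535 -0.679
  outer loop
   vertex 1.5 0.7 2.6
   vertex 0.8 3.9 0.6
   vertex 1.9 3.5 0.1
  endloop
 endfacet
 facet normal 0.962 0.275 0.000
  outer loop
   vertex 3.8 2.5 2.4
   vertex 3.2 4.6 3.4
   vertex 4.2 1.1 2.0
  endloop
 endfacet
 facet normal 0.012 -0.855 -0.518
  outer loop
   vertex 4.0 1.4 1.5
   vertex 4.2 1.1 2.0
   vertex 1.5 0.7 2.6
  endloop
 endfacet
 facet normal -0.148 -0.647 -0.748
  outer loop
   vertex 4.0 1.4 1.5
   vertex 1.5 0.7 2.6
   vertex 1.9 3.5 0.1
  endloop
 endfacet
 facet normal 0.931 0.318 -0.182
  outer loop
   vertex 4.0 1.4 1.5
   vertex 3.8 2.5 2.4
   vertex 4.2 1.1 2.0
  endloop
 endfacet
 facet normal 0.763 0.460 -0.454
  outer loop
   vertex 4.0 1.4 1.5
   vertex 1.9 3.5 0.1
   vertex 3.2 4.6 3.4
  endloop
 endfacet
 facet normal 0.885 0.381 -0.269
  outer loop
   vertex 4.0 1.4 1.5
   vertex 3.2 4.6 3.4
   vertex 3.8 2.5 2.4
  endloop
 endfacet
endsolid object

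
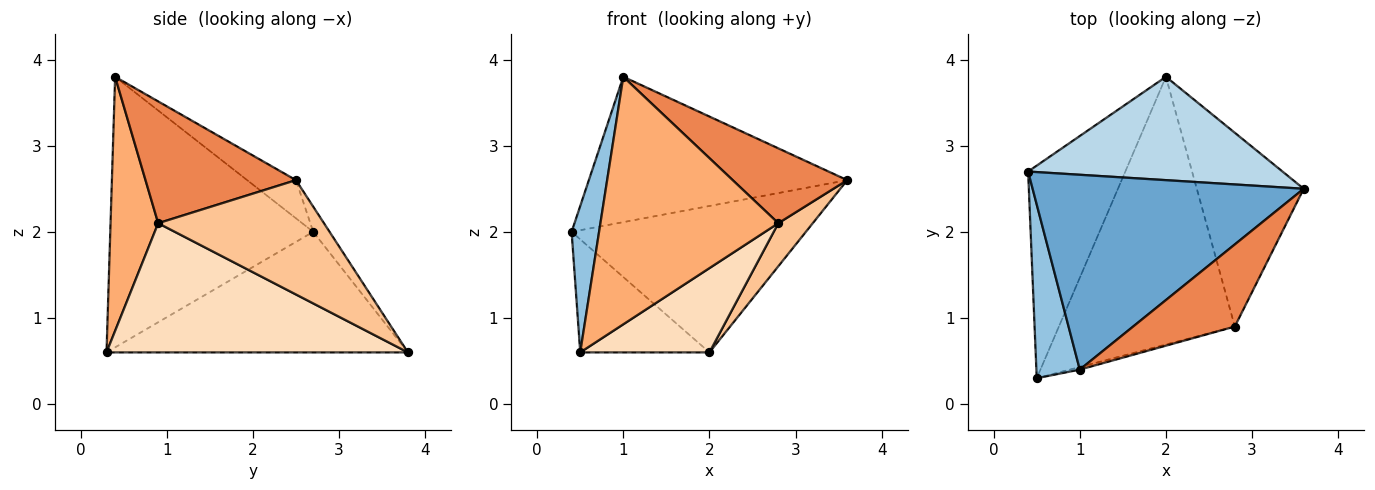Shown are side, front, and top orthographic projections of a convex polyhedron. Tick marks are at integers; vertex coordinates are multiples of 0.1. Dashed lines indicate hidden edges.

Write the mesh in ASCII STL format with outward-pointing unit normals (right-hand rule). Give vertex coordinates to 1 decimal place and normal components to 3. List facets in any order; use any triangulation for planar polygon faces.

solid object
 facet normal -0.112 0.594 0.797
  outer loop
   vertex 1.0 0.4 3.8
   vertex 3.6 2.5 2.6
   vertex 0.4 2.7 2.0
  endloop
 endfacet
 facet normal -0.979 -0.132 0.157
  outer loop
   vertex 1.0 0.4 3.8
   vertex 0.4 2.7 2.0
   vertex 0.5 0.3 0.6
  endloop
 endfacet
 facet normal -0.057 0.816 0.576
  outer loop
   vertex 2.0 3.8 0.6
   vertex 0.4 2.7 2.0
   vertex 3.6 2.5 2.6
  endloop
 endfacet
 facet normal -0.739 0.317 -0.595
  outer loop
   vertex 2.0 3.8 0.6
   vertex 0.5 0.3 0.6
   vertex 0.4 2.7 2.0
  endloop
 endfacet
 facet normal 0.663 -0.504 0.553
  outer loop
   vertex 2.8 0.9 2.1
   vertex 3.6 2.5 2.6
   vertex 1.0 0.4 3.8
  endloop
 endfacet
 facet normal 0.259 -0.966 -0.010
  outer loop
   vertex 2.8 0.9 2.1
   vertex 1.0 0.4 3.8
   vertex 0.5 0.3 0.6
  endloop
 endfacet
 facet normal 0.722 -0.150 -0.675
  outer loop
   vertex 2.8 0.9 2.1
   vertex 2.0 3.8 0.6
   vertex 3.6 2.5 2.6
  endloop
 endfacet
 facet normal 0.574 -0.246 -0.781
  outer loop
   vertex 2.8 0.9 2.1
   vertex 0.5 0.3 0.6
   vertex 2.0 3.8 0.6
  endloop
 endfacet
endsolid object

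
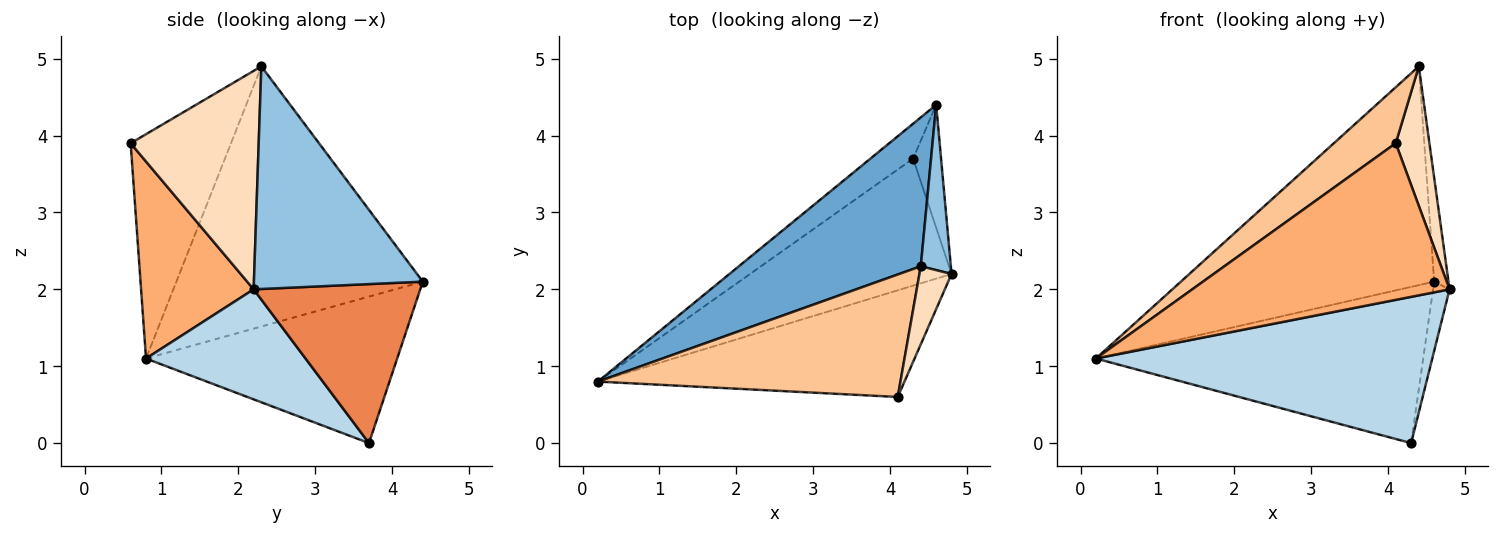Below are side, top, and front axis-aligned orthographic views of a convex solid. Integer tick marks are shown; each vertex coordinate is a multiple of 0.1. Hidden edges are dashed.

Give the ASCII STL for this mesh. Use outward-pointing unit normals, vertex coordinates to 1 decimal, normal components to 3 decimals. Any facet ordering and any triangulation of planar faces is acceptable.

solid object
 facet normal -0.627 0.644 0.438
  outer loop
   vertex 4.4 2.3 4.9
   vertex 4.6 4.4 2.1
   vertex 0.2 0.8 1.1
  endloop
 endfacet
 facet normal 0.988 0.084 0.133
  outer loop
   vertex 4.4 2.3 4.9
   vertex 4.8 2.2 2.0
   vertex 4.6 4.4 2.1
  endloop
 endfacet
 facet normal 0.337 -0.711 -0.617
  outer loop
   vertex 4.3 3.7 0.0
   vertex 4.8 2.2 2.0
   vertex 0.2 0.8 1.1
  endloop
 endfacet
 facet normal -0.599 0.781 -0.175
  outer loop
   vertex 4.3 3.7 0.0
   vertex 0.2 0.8 1.1
   vertex 4.6 4.4 2.1
  endloop
 endfacet
 facet normal 0.980 0.097 -0.172
  outer loop
   vertex 4.3 3.7 0.0
   vertex 4.6 4.4 2.1
   vertex 4.8 2.2 2.0
  endloop
 endfacet
 facet normal 0.340 -0.777 -0.529
  outer loop
   vertex 4.1 0.6 3.9
   vertex 0.2 0.8 1.1
   vertex 4.8 2.2 2.0
  endloop
 endfacet
 facet normal -0.559 -0.345 0.754
  outer loop
   vertex 4.1 0.6 3.9
   vertex 4.4 2.3 4.9
   vertex 0.2 0.8 1.1
  endloop
 endfacet
 facet normal 0.957 -0.252 0.141
  outer loop
   vertex 4.1 0.6 3.9
   vertex 4.8 2.2 2.0
   vertex 4.4 2.3 4.9
  endloop
 endfacet
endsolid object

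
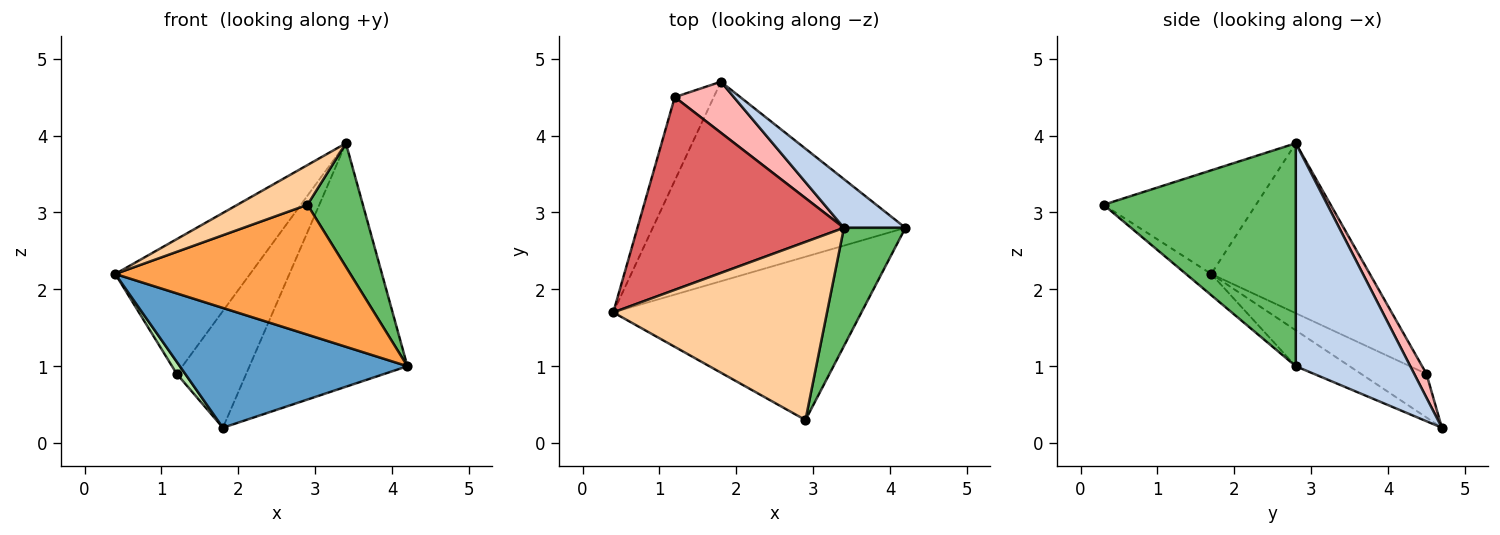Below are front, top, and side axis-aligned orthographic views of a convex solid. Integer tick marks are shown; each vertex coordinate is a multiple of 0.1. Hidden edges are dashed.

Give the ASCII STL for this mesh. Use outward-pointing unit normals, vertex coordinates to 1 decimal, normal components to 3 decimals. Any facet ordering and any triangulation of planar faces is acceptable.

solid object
 facet normal -0.121 -0.511 -0.851
  outer loop
   vertex 1.8 4.7 0.2
   vertex 4.2 2.8 1.0
   vertex 0.4 1.7 2.2
  endloop
 endfacet
 facet normal 0.579 0.799 0.160
  outer loop
   vertex 3.4 2.8 3.9
   vertex 4.2 2.8 1.0
   vertex 1.8 4.7 0.2
  endloop
 endfacet
 facet normal -0.067 -0.621 -0.781
  outer loop
   vertex 2.9 0.3 3.1
   vertex 0.4 1.7 2.2
   vertex 4.2 2.8 1.0
  endloop
 endfacet
 facet normal -0.428 -0.197 0.882
  outer loop
   vertex 2.9 0.3 3.1
   vertex 3.4 2.8 3.9
   vertex 0.4 1.7 2.2
  endloop
 endfacet
 facet normal 0.929 -0.268 0.256
  outer loop
   vertex 2.9 0.3 3.1
   vertex 4.2 2.8 1.0
   vertex 3.4 2.8 3.9
  endloop
 endfacet
 facet normal -0.742 -0.096 -0.663
  outer loop
   vertex 1.2 4.5 0.9
   vertex 1.8 4.7 0.2
   vertex 0.4 1.7 2.2
  endloop
 endfacet
 facet normal -0.559 0.475 0.679
  outer loop
   vertex 1.2 4.5 0.9
   vertex 0.4 1.7 2.2
   vertex 3.4 2.8 3.9
  endloop
 endfacet
 facet normal 0.160 0.905 0.395
  outer loop
   vertex 1.2 4.5 0.9
   vertex 3.4 2.8 3.9
   vertex 1.8 4.7 0.2
  endloop
 endfacet
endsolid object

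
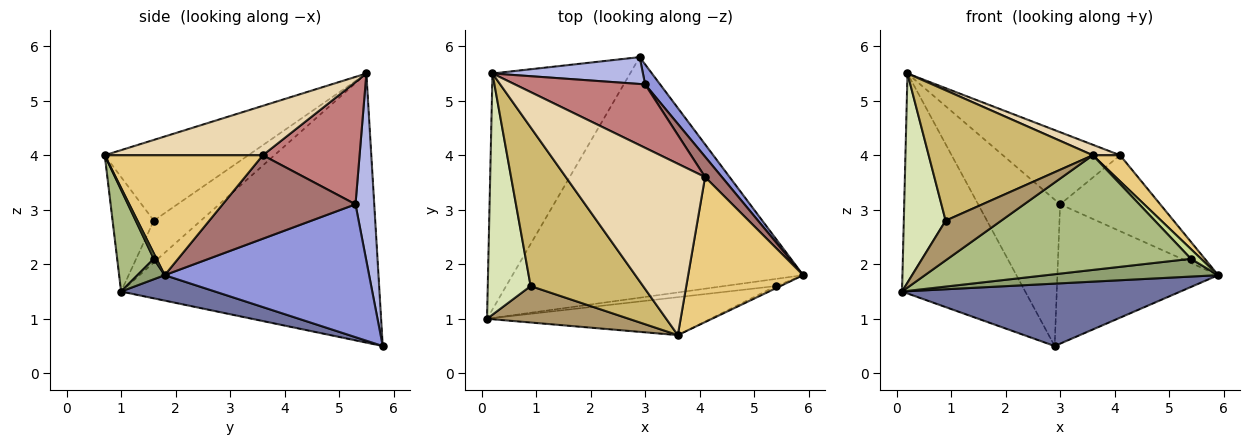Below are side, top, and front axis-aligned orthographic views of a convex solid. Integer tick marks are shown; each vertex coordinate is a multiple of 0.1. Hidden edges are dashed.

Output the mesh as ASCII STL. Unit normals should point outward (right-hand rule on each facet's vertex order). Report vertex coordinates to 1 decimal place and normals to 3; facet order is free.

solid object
 facet normal 0.084 -0.250 -0.965
  outer loop
   vertex 2.9 5.8 0.5
   vertex 5.9 1.8 1.8
   vertex 0.1 1.0 1.5
  endloop
 endfacet
 facet normal -0.820 0.391 -0.419
  outer loop
   vertex 2.9 5.8 0.5
   vertex 0.1 1.0 1.5
   vertex 0.2 5.5 5.5
  endloop
 endfacet
 facet normal 0.783 0.616 0.088
  outer loop
   vertex 3.0 5.3 3.1
   vertex 5.9 1.8 1.8
   vertex 2.9 5.8 0.5
  endloop
 endfacet
 facet normal 0.219 0.960 0.176
  outer loop
   vertex 3.0 5.3 3.1
   vertex 2.9 5.8 0.5
   vertex 0.2 5.5 5.5
  endloop
 endfacet
 facet normal 0.146 -0.918 -0.369
  outer loop
   vertex 5.4 1.6 2.1
   vertex 0.1 1.0 1.5
   vertex 5.9 1.8 1.8
  endloop
 endfacet
 facet normal 0.142 -0.940 -0.311
  outer loop
   vertex 5.4 1.6 2.1
   vertex 3.6 0.7 4.0
   vertex 0.1 1.0 1.5
  endloop
 endfacet
 facet normal 0.253 -0.945 -0.207
  outer loop
   vertex 5.4 1.6 2.1
   vertex 5.9 1.8 1.8
   vertex 3.6 0.7 4.0
  endloop
 endfacet
 facet normal -0.593 -0.528 0.608
  outer loop
   vertex 0.9 1.6 2.8
   vertex 0.2 5.5 5.5
   vertex 0.1 1.0 1.5
  endloop
 endfacet
 facet normal -0.479 -0.647 0.593
  outer loop
   vertex 0.9 1.6 2.8
   vertex 0.1 1.0 1.5
   vertex 3.6 0.7 4.0
  endloop
 endfacet
 facet normal -0.485 -0.555 0.676
  outer loop
   vertex 0.9 1.6 2.8
   vertex 3.6 0.7 4.0
   vertex 0.2 5.5 5.5
  endloop
 endfacet
 facet normal 0.716 -0.123 0.687
  outer loop
   vertex 4.1 3.6 4.0
   vertex 3.6 0.7 4.0
   vertex 5.9 1.8 1.8
  endloop
 endfacet
 facet normal 0.334 -0.058 0.941
  outer loop
   vertex 4.1 3.6 4.0
   vertex 0.2 5.5 5.5
   vertex 3.6 0.7 4.0
  endloop
 endfacet
 facet normal 0.788 0.594 0.159
  outer loop
   vertex 4.1 3.6 4.0
   vertex 5.9 1.8 1.8
   vertex 3.0 5.3 3.1
  endloop
 endfacet
 facet normal 0.527 0.638 0.561
  outer loop
   vertex 4.1 3.6 4.0
   vertex 3.0 5.3 3.1
   vertex 0.2 5.5 5.5
  endloop
 endfacet
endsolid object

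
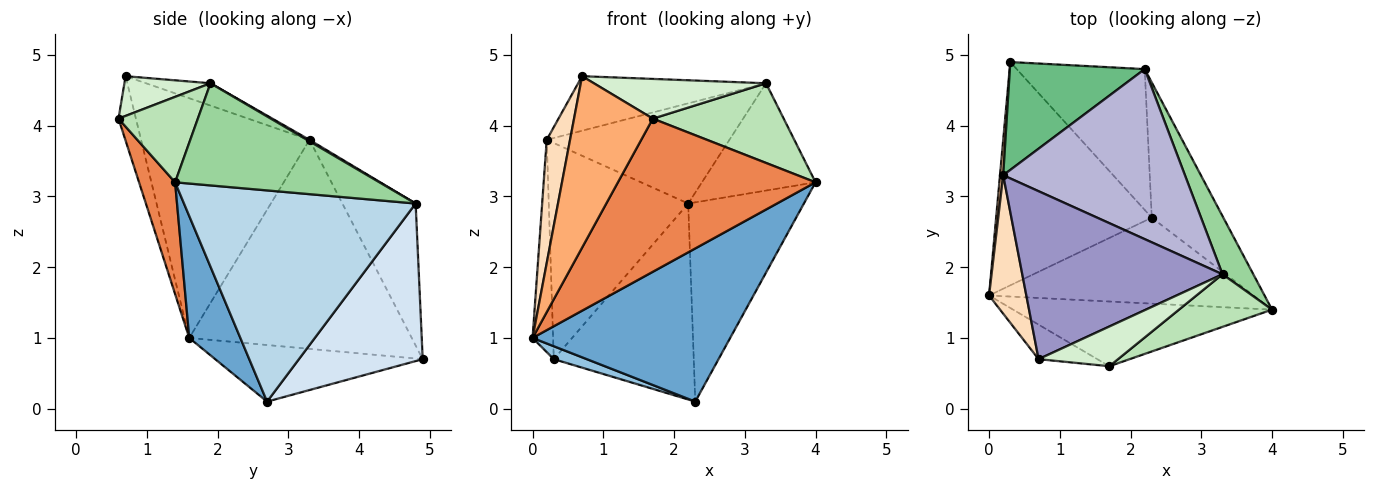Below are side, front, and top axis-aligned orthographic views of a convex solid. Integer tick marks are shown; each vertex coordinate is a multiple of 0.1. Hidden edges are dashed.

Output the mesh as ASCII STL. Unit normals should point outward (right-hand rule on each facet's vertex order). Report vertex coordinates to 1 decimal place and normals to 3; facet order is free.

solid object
 facet normal 0.220 -0.851 -0.477
  outer loop
   vertex 2.3 2.7 0.1
   vertex 4.0 1.4 3.2
   vertex 0.0 1.6 1.0
  endloop
 endfacet
 facet normal -0.341 -0.054 -0.938
  outer loop
   vertex 2.3 2.7 0.1
   vertex 0.0 1.6 1.0
   vertex 0.3 4.9 0.7
  endloop
 endfacet
 facet normal 0.856 0.428 -0.290
  outer loop
   vertex 2.3 2.7 0.1
   vertex 2.2 4.8 2.9
   vertex 4.0 1.4 3.2
  endloop
 endfacet
 facet normal 0.583 0.660 -0.474
  outer loop
   vertex 2.3 2.7 0.1
   vertex 0.3 4.9 0.7
   vertex 2.2 4.8 2.9
  endloop
 endfacet
 facet normal 0.166 -0.908 -0.384
  outer loop
   vertex 1.7 0.6 4.1
   vertex 0.0 1.6 1.0
   vertex 4.0 1.4 3.2
  endloop
 endfacet
 facet normal -0.212 -0.958 -0.193
  outer loop
   vertex 1.7 0.6 4.1
   vertex 0.7 0.7 4.7
   vertex 0.0 1.6 1.0
  endloop
 endfacet
 facet normal -0.996 0.092 0.015
  outer loop
   vertex 0.2 3.3 3.8
   vertex 0.3 4.9 0.7
   vertex 0.0 1.6 1.0
  endloop
 endfacet
 facet normal -0.979 -0.136 0.152
  outer loop
   vertex 0.2 3.3 3.8
   vertex 0.0 1.6 1.0
   vertex 0.7 0.7 4.7
  endloop
 endfacet
 facet normal -0.425 0.810 0.404
  outer loop
   vertex 0.2 3.3 3.8
   vertex 2.2 4.8 2.9
   vertex 0.3 4.9 0.7
  endloop
 endfacet
 facet normal 0.845 0.470 0.255
  outer loop
   vertex 3.3 1.9 4.6
   vertex 4.0 1.4 3.2
   vertex 2.2 4.8 2.9
  endloop
 endfacet
 facet normal 0.451 -0.745 0.492
  outer loop
   vertex 3.3 1.9 4.6
   vertex 1.7 0.6 4.1
   vertex 4.0 1.4 3.2
  endloop
 endfacet
 facet normal 0.333 -0.667 0.667
  outer loop
   vertex 3.3 1.9 4.6
   vertex 0.7 0.7 4.7
   vertex 1.7 0.6 4.1
  endloop
 endfacet
 facet normal -0.105 0.307 0.946
  outer loop
   vertex 3.3 1.9 4.6
   vertex 0.2 3.3 3.8
   vertex 0.7 0.7 4.7
  endloop
 endfacet
 facet normal 0.007 0.508 0.862
  outer loop
   vertex 3.3 1.9 4.6
   vertex 2.2 4.8 2.9
   vertex 0.2 3.3 3.8
  endloop
 endfacet
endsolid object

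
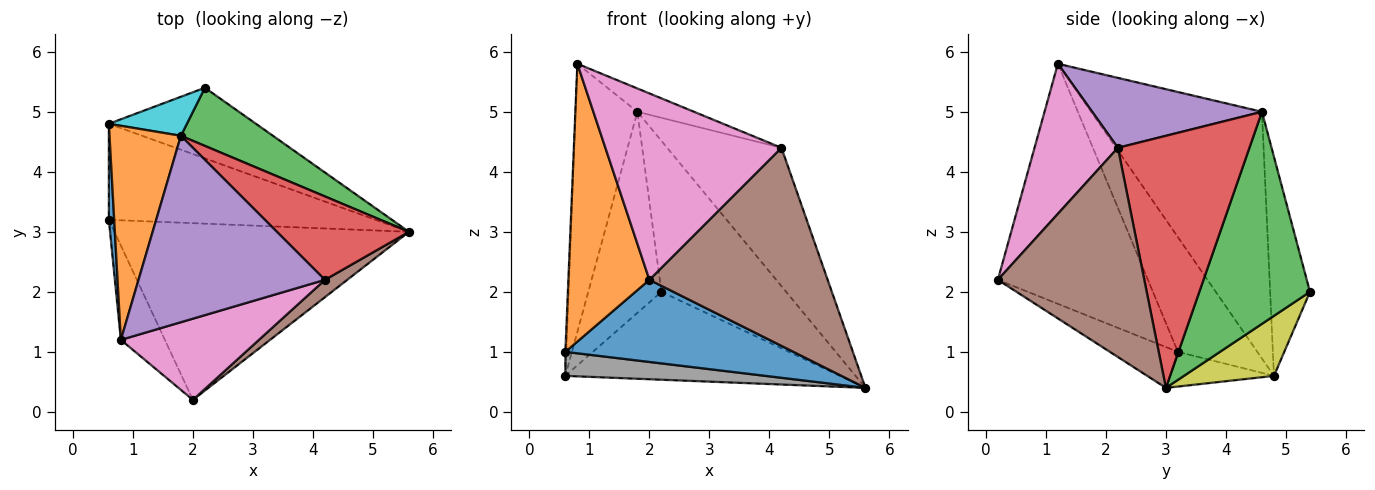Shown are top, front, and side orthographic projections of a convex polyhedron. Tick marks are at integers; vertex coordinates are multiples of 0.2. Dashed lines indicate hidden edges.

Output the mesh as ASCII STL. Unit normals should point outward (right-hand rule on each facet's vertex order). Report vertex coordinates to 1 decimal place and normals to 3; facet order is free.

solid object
 facet normal -0.125 -0.418 -0.900
  outer loop
   vertex 2.0 0.2 2.2
   vertex 0.6 3.2 1.0
   vertex 5.6 3.0 0.4
  endloop
 endfacet
 facet normal -0.869 -0.469 -0.159
  outer loop
   vertex 0.8 1.2 5.8
   vertex 0.6 3.2 1.0
   vertex 2.0 0.2 2.2
  endloop
 endfacet
 facet normal 0.638 0.719 0.277
  outer loop
   vertex 2.2 5.4 2.0
   vertex 1.8 4.6 5.0
   vertex 5.6 3.0 0.4
  endloop
 endfacet
 facet normal 0.702 0.610 0.368
  outer loop
   vertex 4.2 2.2 4.4
   vertex 5.6 3.0 0.4
   vertex 1.8 4.6 5.0
  endloop
 endfacet
 facet normal 0.349 0.116 0.930
  outer loop
   vertex 4.2 2.2 4.4
   vertex 1.8 4.6 5.0
   vertex 0.8 1.2 5.8
  endloop
 endfacet
 facet normal 0.633 -0.771 0.067
  outer loop
   vertex 4.2 2.2 4.4
   vertex 2.0 0.2 2.2
   vertex 5.6 3.0 0.4
  endloop
 endfacet
 facet normal 0.398 -0.841 0.366
  outer loop
   vertex 4.2 2.2 4.4
   vertex 0.8 1.2 5.8
   vertex 2.0 0.2 2.2
  endloop
 endfacet
 facet normal -0.125 -0.241 -0.963
  outer loop
   vertex 0.6 4.8 0.6
   vertex 5.6 3.0 0.4
   vertex 0.6 3.2 1.0
  endloop
 endfacet
 facet normal 0.248 0.755 -0.607
  outer loop
   vertex 0.6 4.8 0.6
   vertex 2.2 5.4 2.0
   vertex 5.6 3.0 0.4
  endloop
 endfacet
 facet normal -0.472 0.866 0.168
  outer loop
   vertex 0.6 4.8 0.6
   vertex 1.8 4.6 5.0
   vertex 2.2 5.4 2.0
  endloop
 endfacet
 facet normal -0.999 0.012 0.046
  outer loop
   vertex 0.6 4.8 0.6
   vertex 0.6 3.2 1.0
   vertex 0.8 1.2 5.8
  endloop
 endfacet
 facet normal -0.907 0.329 0.262
  outer loop
   vertex 0.6 4.8 0.6
   vertex 0.8 1.2 5.8
   vertex 1.8 4.6 5.0
  endloop
 endfacet
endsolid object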